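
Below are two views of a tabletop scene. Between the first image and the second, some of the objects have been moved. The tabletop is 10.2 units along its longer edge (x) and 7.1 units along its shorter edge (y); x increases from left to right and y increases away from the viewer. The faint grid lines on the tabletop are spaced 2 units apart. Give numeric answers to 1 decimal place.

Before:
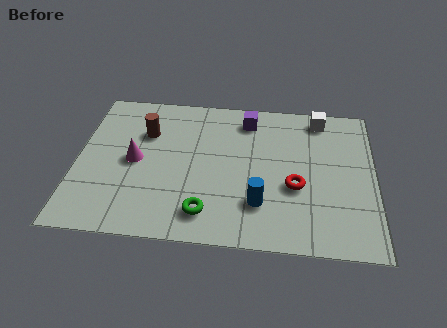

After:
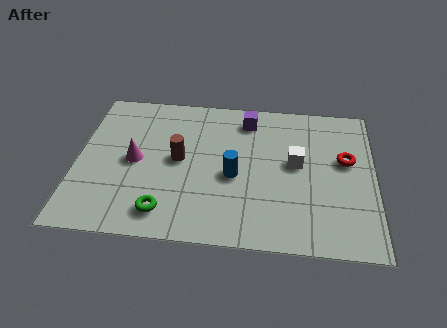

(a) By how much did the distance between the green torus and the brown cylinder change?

-1.7

Before: roughly 4.2 units apart; after: 2.5. That's 1.7 units closer together.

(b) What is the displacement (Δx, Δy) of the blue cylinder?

(-0.9, 1.2)

The blue cylinder started near (6.3, 1.9) and ended near (5.4, 3.1).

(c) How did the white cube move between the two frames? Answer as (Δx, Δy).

(-0.8, -2.3)

From the two frames, the white cube sits at roughly (8.3, 6.2) before and (7.5, 3.9) after.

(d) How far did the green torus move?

1.4

The green torus was near (4.5, 1.3) before and (3.1, 1.2) after, so it travelled √(1.4² + 0.1²) ≈ 1.4 units.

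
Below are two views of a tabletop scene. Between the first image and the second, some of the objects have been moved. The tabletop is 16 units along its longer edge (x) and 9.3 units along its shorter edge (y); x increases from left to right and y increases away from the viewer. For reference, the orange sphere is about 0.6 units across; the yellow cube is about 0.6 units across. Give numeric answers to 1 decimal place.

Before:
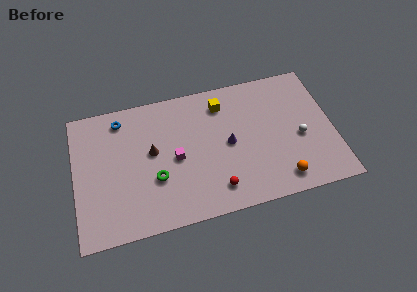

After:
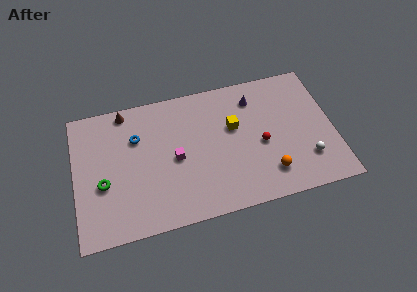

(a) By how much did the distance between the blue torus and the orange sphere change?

-2.5

They were about 11.5 units apart before and 9.0 after — 2.5 units closer together.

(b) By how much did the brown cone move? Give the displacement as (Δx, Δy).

(-1.5, 3.2)

The brown cone started near (4.8, 5.2) and ended near (3.3, 8.4).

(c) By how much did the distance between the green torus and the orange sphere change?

+2.4

The distance was about 7.8 in the first image and 10.2 in the second, so they moved 2.4 units further apart.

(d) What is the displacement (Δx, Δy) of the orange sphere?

(-0.7, 0.6)

From the two frames, the orange sphere sits at roughly (12.5, 1.4) before and (11.8, 2.0) after.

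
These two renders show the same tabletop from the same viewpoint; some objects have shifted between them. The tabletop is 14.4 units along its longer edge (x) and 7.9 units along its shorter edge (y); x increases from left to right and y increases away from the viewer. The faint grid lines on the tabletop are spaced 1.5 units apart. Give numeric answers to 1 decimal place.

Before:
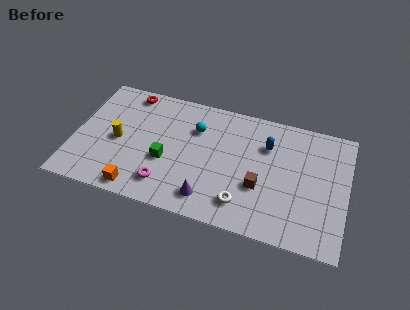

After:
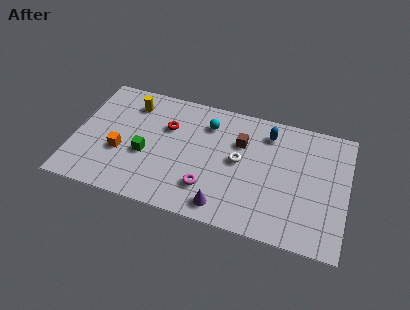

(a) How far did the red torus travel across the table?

2.8

The red torus was near (2.6, 7.0) before and (4.8, 5.3) after, so it travelled √(2.2² + 1.7²) ≈ 2.8 units.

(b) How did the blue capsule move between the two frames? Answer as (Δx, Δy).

(0.0, 0.8)

The blue capsule was at about (10.1, 5.6) and moved to about (10.1, 6.4).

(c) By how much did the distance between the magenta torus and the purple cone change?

-1.0

The distance was about 2.3 in the first image and 1.3 in the second, so they moved 1.0 units closer together.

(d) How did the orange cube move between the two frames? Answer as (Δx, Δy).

(-1.1, 2.1)

The orange cube was at about (3.6, 0.9) and moved to about (2.5, 3.0).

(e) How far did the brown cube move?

2.8

The brown cube was near (9.9, 2.9) before and (8.7, 5.4) after, so it travelled √(1.2² + 2.5²) ≈ 2.8 units.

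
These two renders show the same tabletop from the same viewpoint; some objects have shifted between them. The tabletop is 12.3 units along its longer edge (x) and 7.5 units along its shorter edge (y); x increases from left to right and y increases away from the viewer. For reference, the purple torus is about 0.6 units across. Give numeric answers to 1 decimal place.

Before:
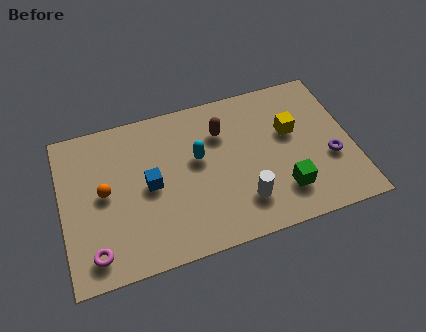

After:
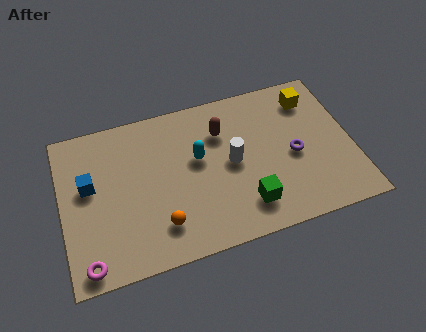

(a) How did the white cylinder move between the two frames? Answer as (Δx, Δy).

(-0.3, 2.0)

From the two frames, the white cylinder sits at roughly (7.5, 1.8) before and (7.2, 3.8) after.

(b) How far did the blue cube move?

2.6

From (3.7, 3.7) to (1.2, 4.4), the blue cube covered √(2.5² + 0.7²) ≈ 2.6 units.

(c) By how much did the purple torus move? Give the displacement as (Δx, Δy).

(-1.5, 0.6)

From the two frames, the purple torus sits at roughly (11.3, 2.8) before and (9.8, 3.4) after.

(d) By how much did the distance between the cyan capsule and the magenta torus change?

+0.5

They were about 5.6 units apart before and 6.1 after — 0.5 units further apart.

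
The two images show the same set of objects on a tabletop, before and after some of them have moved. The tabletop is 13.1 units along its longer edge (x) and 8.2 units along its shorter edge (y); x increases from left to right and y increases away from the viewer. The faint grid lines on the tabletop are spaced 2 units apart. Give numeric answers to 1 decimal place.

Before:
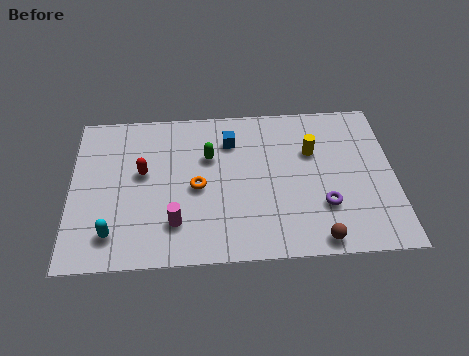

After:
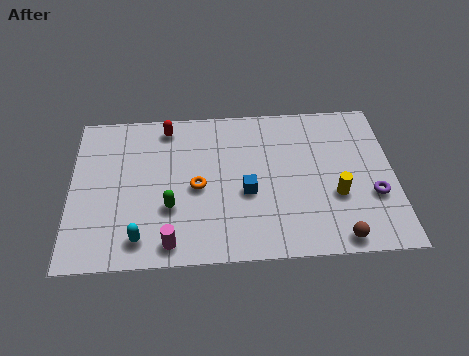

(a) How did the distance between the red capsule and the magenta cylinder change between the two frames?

+3.1

The distance was about 3.0 in the first image and 6.1 in the second, so they moved 3.1 units further apart.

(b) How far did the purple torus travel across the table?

2.0

The purple torus was near (10.2, 2.5) before and (12.2, 2.9) after, so it travelled √(2.0² + 0.4²) ≈ 2.0 units.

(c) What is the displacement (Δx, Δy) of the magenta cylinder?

(-0.2, -1.0)

The magenta cylinder was at about (4.2, 2.0) and moved to about (4.0, 1.0).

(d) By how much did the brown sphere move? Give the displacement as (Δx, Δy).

(0.8, 0.0)

From the two frames, the brown sphere sits at roughly (9.9, 0.8) before and (10.7, 0.8) after.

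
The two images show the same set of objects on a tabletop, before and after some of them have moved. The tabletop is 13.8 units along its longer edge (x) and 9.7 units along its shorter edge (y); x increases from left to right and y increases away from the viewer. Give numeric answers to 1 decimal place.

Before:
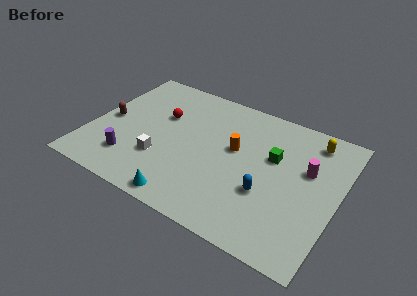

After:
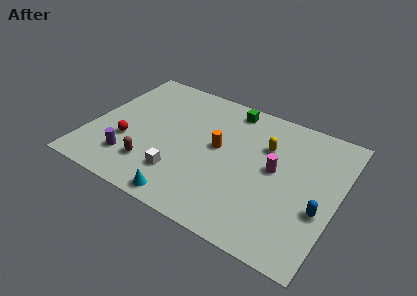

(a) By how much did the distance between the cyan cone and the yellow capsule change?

-2.7

The distance was about 9.4 in the first image and 6.7 in the second, so they moved 2.7 units closer together.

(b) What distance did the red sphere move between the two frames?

3.2

From (3.7, 6.2) to (2.2, 3.4), the red sphere covered √(1.5² + 2.8²) ≈ 3.2 units.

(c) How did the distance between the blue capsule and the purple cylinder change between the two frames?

+2.9

They were about 7.6 units apart before and 10.5 after — 2.9 units further apart.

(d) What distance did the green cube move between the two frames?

3.8

The green cube was near (10.1, 6.0) before and (7.3, 8.5) after, so it travelled √(2.8² + 2.5²) ≈ 3.8 units.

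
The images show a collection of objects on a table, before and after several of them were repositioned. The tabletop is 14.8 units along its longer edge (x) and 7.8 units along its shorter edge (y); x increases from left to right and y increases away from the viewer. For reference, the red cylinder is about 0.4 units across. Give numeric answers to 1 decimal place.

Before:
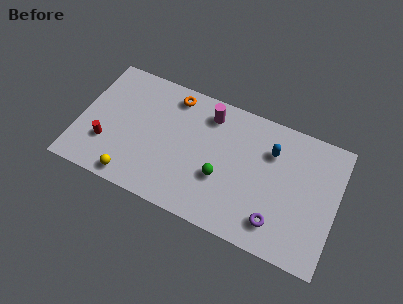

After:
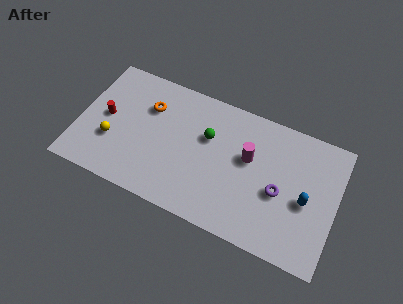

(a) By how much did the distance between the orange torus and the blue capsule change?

+3.6

The distance was about 5.9 in the first image and 9.5 in the second, so they moved 3.6 units further apart.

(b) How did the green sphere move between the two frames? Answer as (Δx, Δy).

(-1.0, 2.1)

From the two frames, the green sphere sits at roughly (8.3, 2.9) before and (7.3, 5.0) after.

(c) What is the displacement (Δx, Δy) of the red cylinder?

(-0.2, 1.6)

The red cylinder started near (1.7, 2.4) and ended near (1.5, 4.0).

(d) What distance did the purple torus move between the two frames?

1.8

The purple torus was near (11.6, 1.6) before and (11.6, 3.4) after, so it travelled √(0.0² + 1.8²) ≈ 1.8 units.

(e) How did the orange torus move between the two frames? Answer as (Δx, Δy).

(-1.3, -1.2)

From the two frames, the orange torus sits at roughly (5.1, 6.7) before and (3.8, 5.5) after.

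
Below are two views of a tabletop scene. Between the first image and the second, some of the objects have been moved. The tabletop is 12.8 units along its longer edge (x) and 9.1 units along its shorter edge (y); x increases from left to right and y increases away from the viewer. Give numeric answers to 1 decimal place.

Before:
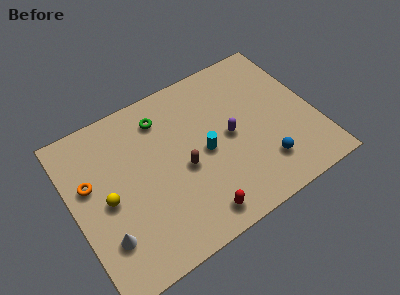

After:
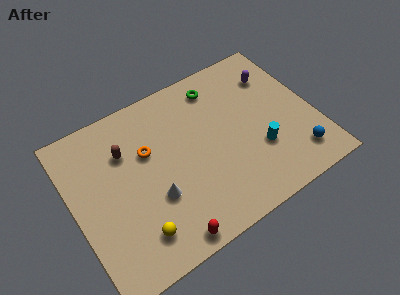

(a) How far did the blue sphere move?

1.7

The blue sphere moved from about (9.7, 2.1) to (11.4, 1.7), a distance of √(1.7² + 0.4²) ≈ 1.7.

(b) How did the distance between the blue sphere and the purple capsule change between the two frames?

+2.3

Before: roughly 2.8 units apart; after: 5.1. That's 2.3 units further apart.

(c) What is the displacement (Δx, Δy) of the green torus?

(3.1, 0.3)

From the two frames, the green torus sits at roughly (5.1, 7.3) before and (8.2, 7.6) after.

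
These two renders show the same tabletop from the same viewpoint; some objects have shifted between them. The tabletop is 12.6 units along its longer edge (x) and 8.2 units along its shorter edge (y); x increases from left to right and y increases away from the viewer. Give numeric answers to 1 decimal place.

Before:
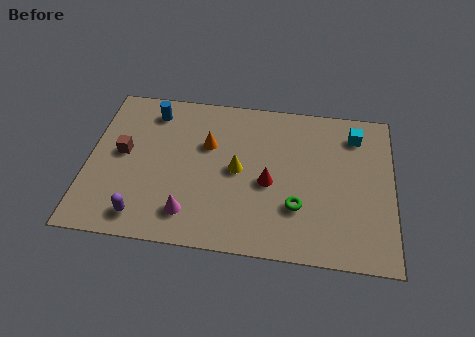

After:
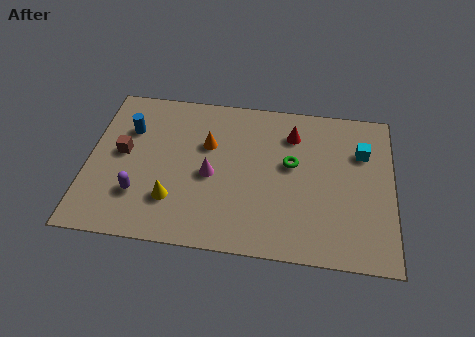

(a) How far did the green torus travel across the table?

2.2

The green torus was near (8.7, 2.5) before and (8.4, 4.7) after, so it travelled √(0.3² + 2.2²) ≈ 2.2 units.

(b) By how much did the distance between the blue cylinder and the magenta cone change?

-1.5

Before: roughly 5.5 units apart; after: 4.0. That's 1.5 units closer together.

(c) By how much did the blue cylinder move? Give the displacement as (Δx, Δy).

(-0.9, -1.1)

The blue cylinder was at about (2.5, 6.8) and moved to about (1.6, 5.7).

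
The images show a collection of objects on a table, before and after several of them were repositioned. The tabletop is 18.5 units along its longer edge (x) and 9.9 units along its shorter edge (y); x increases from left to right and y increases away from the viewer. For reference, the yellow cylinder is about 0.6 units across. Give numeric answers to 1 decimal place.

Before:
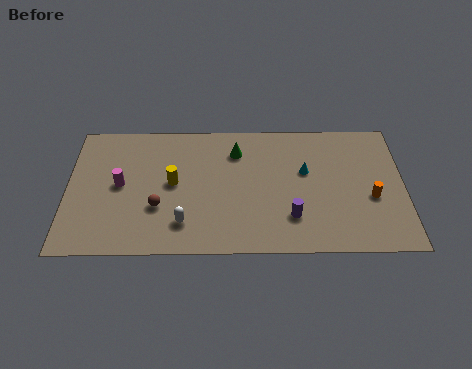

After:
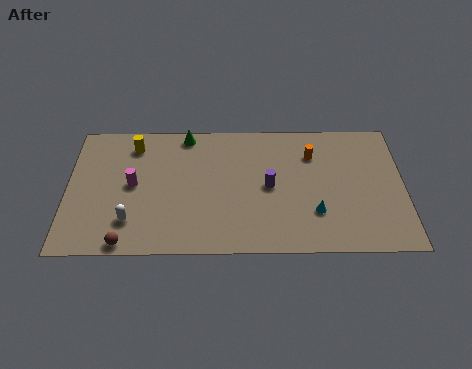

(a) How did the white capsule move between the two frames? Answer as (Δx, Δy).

(-2.9, 0.2)

From the two frames, the white capsule sits at roughly (6.4, 2.2) before and (3.5, 2.4) after.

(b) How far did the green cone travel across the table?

3.1

The green cone moved from about (9.3, 7.6) to (6.5, 8.9), a distance of √(2.8² + 1.3²) ≈ 3.1.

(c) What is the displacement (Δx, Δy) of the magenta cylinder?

(0.7, 0.0)

The magenta cylinder was at about (2.9, 5.1) and moved to about (3.6, 5.1).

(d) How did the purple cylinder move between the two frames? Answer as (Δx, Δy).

(-1.2, 2.3)

The purple cylinder was at about (12.3, 2.6) and moved to about (11.1, 4.9).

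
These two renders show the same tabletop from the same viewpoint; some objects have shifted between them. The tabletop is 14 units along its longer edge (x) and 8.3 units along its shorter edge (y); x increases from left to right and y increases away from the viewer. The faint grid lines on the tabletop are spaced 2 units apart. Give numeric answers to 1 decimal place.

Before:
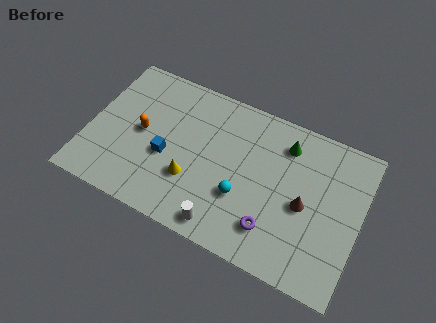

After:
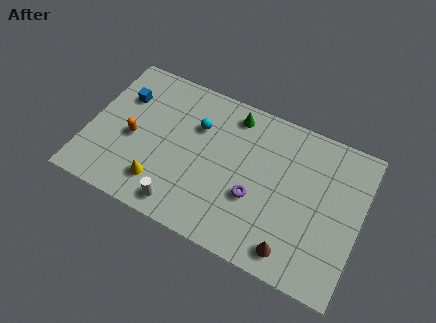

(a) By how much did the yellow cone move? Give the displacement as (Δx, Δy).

(-1.5, -0.9)

The yellow cone was at about (5.5, 2.7) and moved to about (4.0, 1.8).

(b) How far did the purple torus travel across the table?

1.6

The purple torus was near (9.8, 1.9) before and (8.7, 3.1) after, so it travelled √(1.1² + 1.2²) ≈ 1.6 units.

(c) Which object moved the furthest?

the cyan sphere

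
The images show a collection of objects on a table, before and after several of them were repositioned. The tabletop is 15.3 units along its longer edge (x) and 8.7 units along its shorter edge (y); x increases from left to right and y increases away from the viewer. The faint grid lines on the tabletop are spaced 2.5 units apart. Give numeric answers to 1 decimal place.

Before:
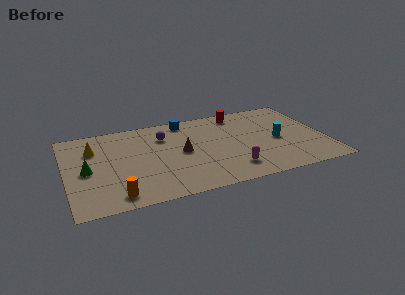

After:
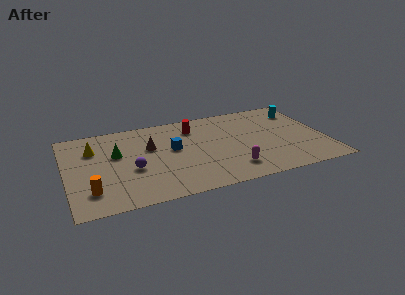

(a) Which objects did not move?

the yellow cone and the magenta capsule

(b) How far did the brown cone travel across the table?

2.1

From (6.8, 4.4) to (5.0, 5.5), the brown cone covered √(1.8² + 1.1²) ≈ 2.1 units.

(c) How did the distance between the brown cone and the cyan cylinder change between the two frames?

+3.6

They were about 5.7 units apart before and 9.3 after — 3.6 units further apart.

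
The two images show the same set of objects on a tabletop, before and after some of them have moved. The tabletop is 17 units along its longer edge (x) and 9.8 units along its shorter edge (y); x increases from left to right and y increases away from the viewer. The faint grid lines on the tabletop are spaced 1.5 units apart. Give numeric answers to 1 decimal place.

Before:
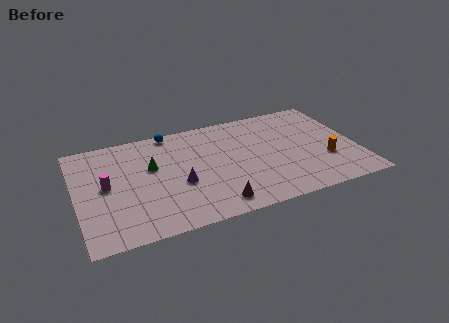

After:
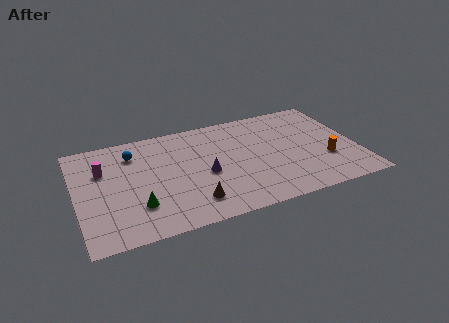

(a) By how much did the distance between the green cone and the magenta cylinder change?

+1.4

They were about 2.9 units apart before and 4.3 after — 1.4 units further apart.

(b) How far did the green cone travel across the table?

3.5

The green cone was near (4.6, 6.0) before and (3.5, 2.7) after, so it travelled √(1.1² + 3.3²) ≈ 3.5 units.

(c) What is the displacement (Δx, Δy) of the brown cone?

(-1.3, 0.6)

The brown cone started near (8.0, 1.4) and ended near (6.7, 2.0).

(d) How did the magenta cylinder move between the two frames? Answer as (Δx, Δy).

(-0.1, 1.5)

The magenta cylinder was at about (1.8, 5.1) and moved to about (1.7, 6.6).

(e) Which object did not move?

the orange cylinder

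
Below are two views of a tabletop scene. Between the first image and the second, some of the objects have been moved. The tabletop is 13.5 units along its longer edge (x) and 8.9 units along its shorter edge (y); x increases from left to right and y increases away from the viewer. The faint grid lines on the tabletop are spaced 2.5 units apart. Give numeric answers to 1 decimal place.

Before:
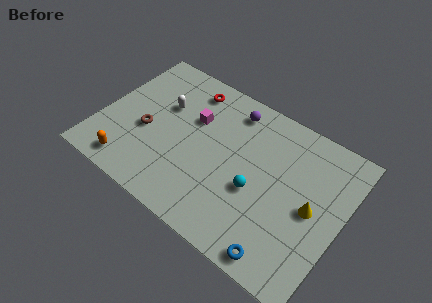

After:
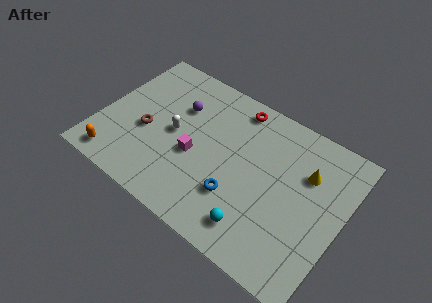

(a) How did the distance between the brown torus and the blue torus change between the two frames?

-3.3

Before: roughly 8.8 units apart; after: 5.5. That's 3.3 units closer together.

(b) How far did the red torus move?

2.7

The red torus moved from about (4.3, 7.5) to (7.0, 7.8), a distance of √(2.7² + 0.3²) ≈ 2.7.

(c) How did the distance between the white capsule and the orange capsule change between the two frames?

-0.3

The distance was about 4.6 in the first image and 4.3 in the second, so they moved 0.3 units closer together.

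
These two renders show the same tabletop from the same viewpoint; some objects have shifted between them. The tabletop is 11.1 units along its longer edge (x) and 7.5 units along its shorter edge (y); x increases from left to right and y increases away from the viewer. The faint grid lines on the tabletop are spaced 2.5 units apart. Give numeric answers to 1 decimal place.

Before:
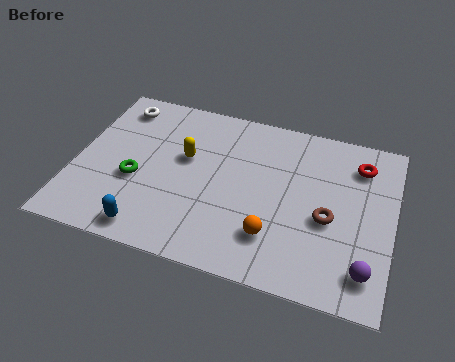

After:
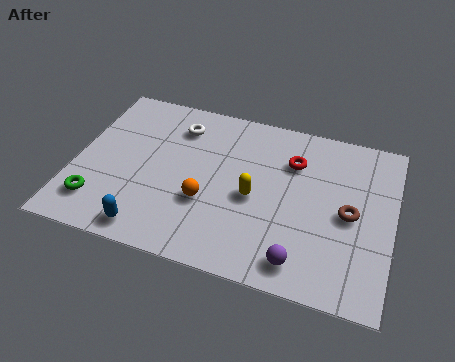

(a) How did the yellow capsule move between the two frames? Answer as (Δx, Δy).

(2.5, -1.1)

From the two frames, the yellow capsule sits at roughly (3.8, 4.5) before and (6.3, 3.4) after.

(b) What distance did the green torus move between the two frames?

1.8

The green torus was near (2.2, 3.0) before and (1.0, 1.6) after, so it travelled √(1.2² + 1.4²) ≈ 1.8 units.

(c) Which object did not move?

the blue capsule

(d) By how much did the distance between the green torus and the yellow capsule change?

+3.4

The distance was about 2.2 in the first image and 5.6 in the second, so they moved 3.4 units further apart.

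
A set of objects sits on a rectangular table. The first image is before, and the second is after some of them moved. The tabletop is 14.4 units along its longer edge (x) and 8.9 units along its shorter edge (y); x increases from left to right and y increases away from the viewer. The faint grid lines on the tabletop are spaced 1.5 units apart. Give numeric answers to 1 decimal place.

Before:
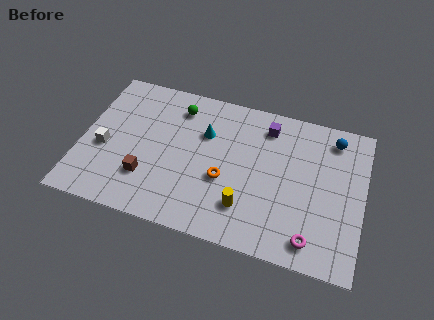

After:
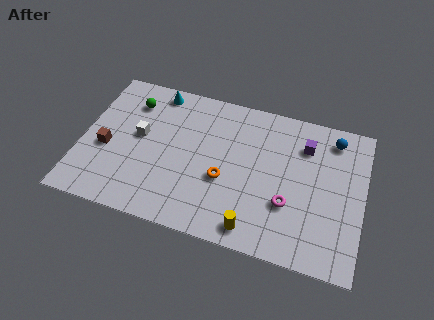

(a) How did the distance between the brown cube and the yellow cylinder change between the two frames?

+3.1

Before: roughly 5.1 units apart; after: 8.2. That's 3.1 units further apart.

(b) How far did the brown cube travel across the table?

2.5

From (3.5, 2.5) to (1.3, 3.7), the brown cube covered √(2.2² + 1.2²) ≈ 2.5 units.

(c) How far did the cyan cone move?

3.3

The cyan cone moved from about (6.2, 6.0) to (3.5, 7.9), a distance of √(2.7² + 1.9²) ≈ 3.3.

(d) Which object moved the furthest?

the cyan cone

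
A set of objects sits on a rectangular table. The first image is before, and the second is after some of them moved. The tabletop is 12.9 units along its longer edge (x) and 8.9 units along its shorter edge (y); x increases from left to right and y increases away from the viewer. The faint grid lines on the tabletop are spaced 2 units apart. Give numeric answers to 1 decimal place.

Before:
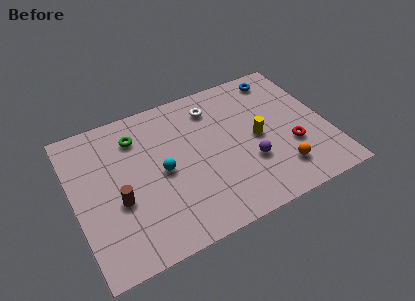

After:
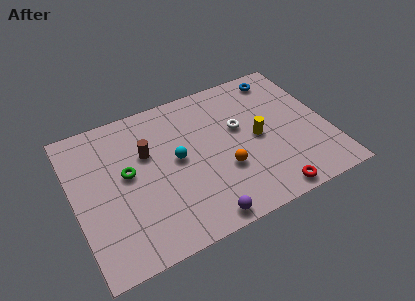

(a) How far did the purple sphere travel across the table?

3.6

The purple sphere moved from about (8.7, 3.0) to (5.9, 0.8), a distance of √(2.8² + 2.2²) ≈ 3.6.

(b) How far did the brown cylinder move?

2.8

The brown cylinder was near (2.1, 3.5) before and (3.8, 5.7) after, so it travelled √(1.7² + 2.2²) ≈ 2.8 units.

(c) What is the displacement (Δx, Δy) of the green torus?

(-0.7, -2.0)

The green torus started near (3.4, 6.9) and ended near (2.7, 4.9).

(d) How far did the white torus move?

2.1

The white torus was near (7.4, 7.1) before and (8.5, 5.3) after, so it travelled √(1.1² + 1.8²) ≈ 2.1 units.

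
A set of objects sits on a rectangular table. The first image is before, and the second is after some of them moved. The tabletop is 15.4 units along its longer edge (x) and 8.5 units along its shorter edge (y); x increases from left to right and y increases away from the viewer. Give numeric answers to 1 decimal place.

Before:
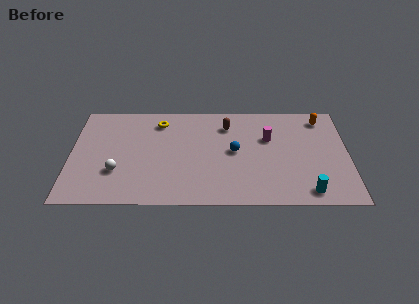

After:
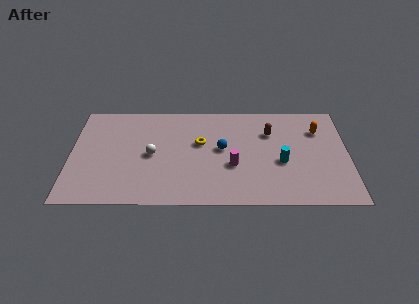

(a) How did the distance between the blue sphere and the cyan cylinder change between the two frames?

-1.7

They were about 5.2 units apart before and 3.5 after — 1.7 units closer together.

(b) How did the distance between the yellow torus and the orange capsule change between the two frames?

-2.4

They were about 9.1 units apart before and 6.7 after — 2.4 units closer together.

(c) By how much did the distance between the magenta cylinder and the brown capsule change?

+1.0

Before: roughly 2.5 units apart; after: 3.5. That's 1.0 units further apart.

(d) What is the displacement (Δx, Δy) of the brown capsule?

(2.4, -0.6)

The brown capsule started near (8.7, 6.6) and ended near (11.1, 6.0).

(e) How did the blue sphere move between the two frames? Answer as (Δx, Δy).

(-0.7, 0.2)

The blue sphere started near (9.1, 4.4) and ended near (8.4, 4.6).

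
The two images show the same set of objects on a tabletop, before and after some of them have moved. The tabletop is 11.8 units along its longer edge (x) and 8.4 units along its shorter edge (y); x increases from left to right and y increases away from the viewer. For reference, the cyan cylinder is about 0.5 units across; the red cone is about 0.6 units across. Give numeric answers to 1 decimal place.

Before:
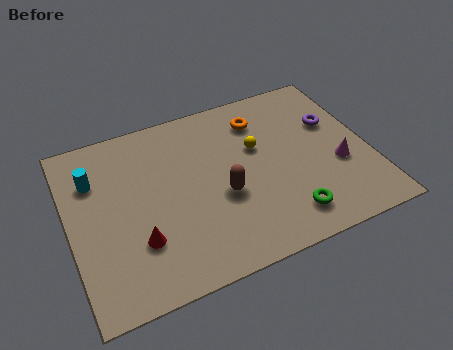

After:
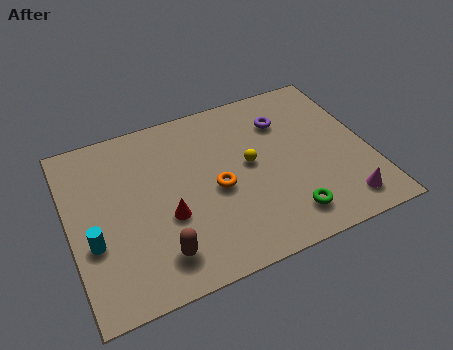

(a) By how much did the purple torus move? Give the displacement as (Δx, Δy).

(-1.9, 0.8)

From the two frames, the purple torus sits at roughly (10.6, 5.4) before and (8.7, 6.2) after.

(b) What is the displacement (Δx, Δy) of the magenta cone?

(-0.1, -1.9)

The magenta cone was at about (10.5, 3.2) and moved to about (10.4, 1.3).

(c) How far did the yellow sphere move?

0.8

The yellow sphere moved from about (7.5, 5.2) to (7.1, 4.5), a distance of √(0.4² + 0.7²) ≈ 0.8.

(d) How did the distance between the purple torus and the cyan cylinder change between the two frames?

-1.0

They were about 9.5 units apart before and 8.5 after — 1.0 units closer together.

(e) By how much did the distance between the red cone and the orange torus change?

-4.6

The distance was about 6.7 in the first image and 2.1 in the second, so they moved 4.6 units closer together.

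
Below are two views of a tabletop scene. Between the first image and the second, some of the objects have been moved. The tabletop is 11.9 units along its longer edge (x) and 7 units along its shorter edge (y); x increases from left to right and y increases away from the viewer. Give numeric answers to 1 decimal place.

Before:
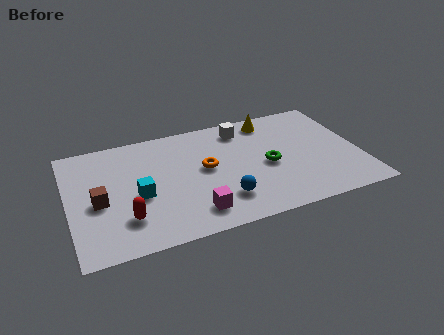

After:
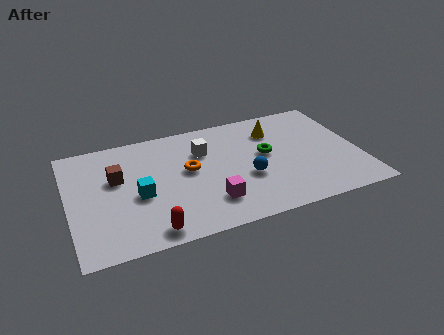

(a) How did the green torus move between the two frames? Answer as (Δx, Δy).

(0.0, 0.7)

The green torus was at about (8.1, 3.2) and moved to about (8.1, 3.9).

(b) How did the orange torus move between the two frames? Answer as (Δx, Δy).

(-0.7, 0.1)

The orange torus was at about (5.6, 3.8) and moved to about (4.9, 3.9).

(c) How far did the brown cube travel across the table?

1.4

From (1.2, 3.1) to (2.0, 4.3), the brown cube covered √(0.8² + 1.2²) ≈ 1.4 units.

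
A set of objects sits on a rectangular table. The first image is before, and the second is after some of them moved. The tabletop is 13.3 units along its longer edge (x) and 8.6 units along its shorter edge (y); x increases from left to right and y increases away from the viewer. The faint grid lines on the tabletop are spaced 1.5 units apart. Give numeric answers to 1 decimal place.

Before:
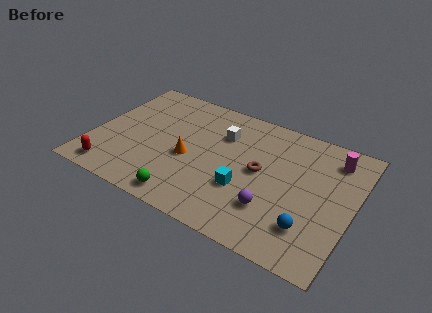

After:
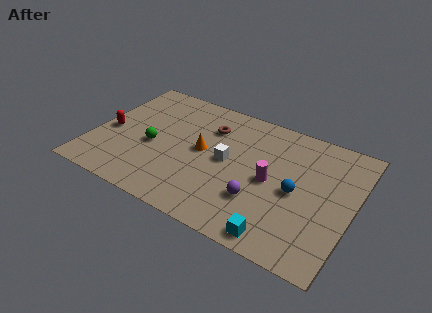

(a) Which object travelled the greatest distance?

the magenta cylinder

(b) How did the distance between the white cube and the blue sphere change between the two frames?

-2.8

They were about 6.4 units apart before and 3.6 after — 2.8 units closer together.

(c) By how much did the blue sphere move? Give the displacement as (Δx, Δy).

(-0.9, 1.9)

From the two frames, the blue sphere sits at roughly (11.4, 2.1) before and (10.5, 4.0) after.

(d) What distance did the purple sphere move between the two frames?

0.7

The purple sphere moved from about (9.5, 2.4) to (8.8, 2.6), a distance of √(0.7² + 0.2²) ≈ 0.7.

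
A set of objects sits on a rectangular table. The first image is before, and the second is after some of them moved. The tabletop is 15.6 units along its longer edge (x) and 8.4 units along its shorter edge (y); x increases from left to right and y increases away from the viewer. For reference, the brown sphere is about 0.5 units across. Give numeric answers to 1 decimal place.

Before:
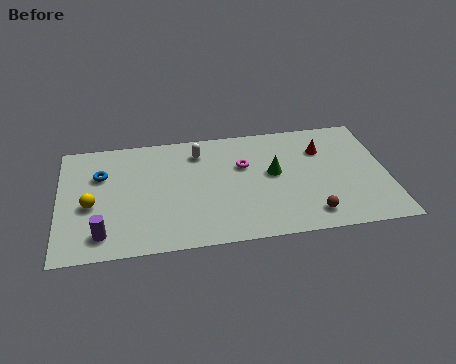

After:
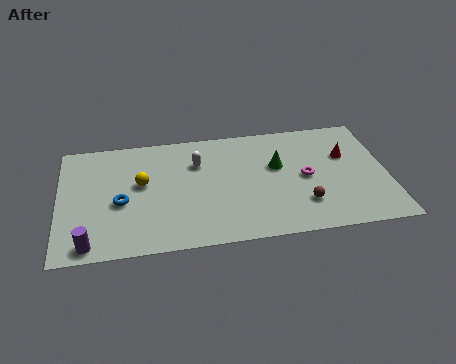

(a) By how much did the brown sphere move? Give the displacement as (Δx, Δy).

(-0.3, 0.8)

The brown sphere started near (11.8, 1.4) and ended near (11.5, 2.2).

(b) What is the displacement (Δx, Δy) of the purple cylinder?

(-0.6, -0.6)

The purple cylinder started near (2.0, 1.5) and ended near (1.4, 0.9).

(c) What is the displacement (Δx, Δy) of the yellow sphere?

(2.4, 1.2)

The yellow sphere started near (1.5, 3.6) and ended near (3.9, 4.8).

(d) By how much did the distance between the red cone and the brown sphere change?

-0.8

They were about 4.7 units apart before and 3.9 after — 0.8 units closer together.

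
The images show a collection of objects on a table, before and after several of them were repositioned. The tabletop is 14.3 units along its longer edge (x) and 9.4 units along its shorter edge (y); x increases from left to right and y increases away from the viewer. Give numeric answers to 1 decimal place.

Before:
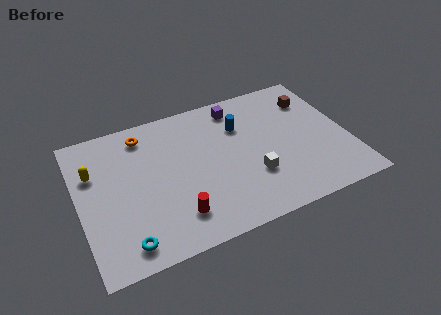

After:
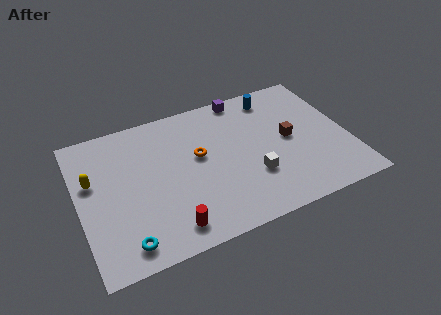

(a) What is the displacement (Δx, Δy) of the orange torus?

(2.7, -2.5)

From the two frames, the orange torus sits at roughly (3.7, 7.9) before and (6.4, 5.4) after.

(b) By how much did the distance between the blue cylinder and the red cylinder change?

+3.1

They were about 6.1 units apart before and 9.2 after — 3.1 units further apart.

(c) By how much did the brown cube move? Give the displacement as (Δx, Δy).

(-1.6, -2.3)

The brown cube was at about (12.8, 7.1) and moved to about (11.2, 4.8).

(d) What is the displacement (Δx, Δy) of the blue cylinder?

(2.0, 1.4)

The blue cylinder was at about (8.8, 6.6) and moved to about (10.8, 8.0).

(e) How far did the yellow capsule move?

0.5

From (0.9, 6.3) to (0.8, 5.8), the yellow capsule covered √(0.1² + 0.5²) ≈ 0.5 units.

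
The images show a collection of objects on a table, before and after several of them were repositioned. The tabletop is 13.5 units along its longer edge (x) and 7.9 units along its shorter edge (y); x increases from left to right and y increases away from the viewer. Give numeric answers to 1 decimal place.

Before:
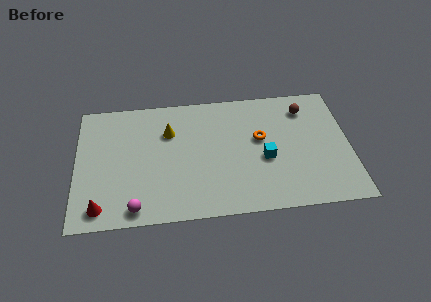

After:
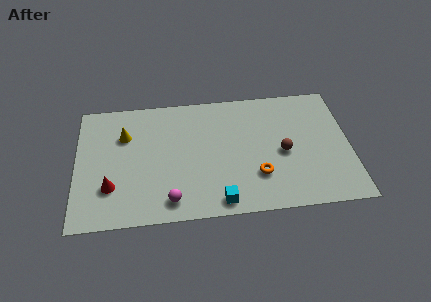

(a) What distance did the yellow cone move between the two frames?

2.2

From (4.6, 5.5) to (2.4, 5.5), the yellow cone covered √(2.2² + 0.0²) ≈ 2.2 units.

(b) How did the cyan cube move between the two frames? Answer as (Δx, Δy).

(-2.3, -2.4)

The cyan cube was at about (9.3, 3.3) and moved to about (7.0, 0.9).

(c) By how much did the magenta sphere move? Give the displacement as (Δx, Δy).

(1.7, 0.3)

The magenta sphere was at about (2.9, 0.9) and moved to about (4.6, 1.2).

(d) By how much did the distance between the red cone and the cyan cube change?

-2.9

They were about 8.4 units apart before and 5.5 after — 2.9 units closer together.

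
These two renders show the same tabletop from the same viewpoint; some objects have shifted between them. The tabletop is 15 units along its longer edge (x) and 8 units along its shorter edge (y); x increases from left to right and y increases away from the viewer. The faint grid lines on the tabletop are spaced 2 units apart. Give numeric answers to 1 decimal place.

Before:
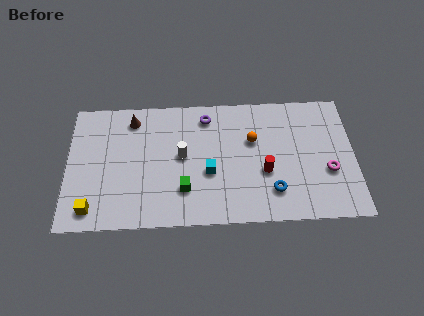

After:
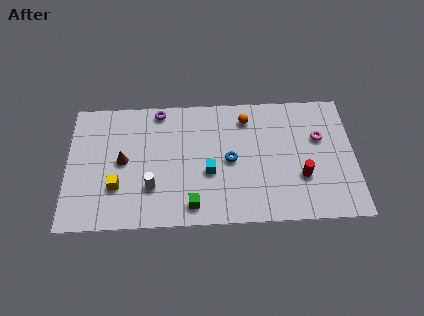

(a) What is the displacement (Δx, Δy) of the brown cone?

(-0.5, -2.6)

The brown cone started near (3.4, 6.7) and ended near (2.9, 4.1).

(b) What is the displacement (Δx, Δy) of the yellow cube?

(1.3, 1.3)

The yellow cube was at about (1.3, 1.2) and moved to about (2.6, 2.5).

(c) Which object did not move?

the cyan cube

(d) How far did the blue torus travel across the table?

3.0

The blue torus moved from about (10.7, 1.9) to (8.5, 3.9), a distance of √(2.2² + 2.0²) ≈ 3.0.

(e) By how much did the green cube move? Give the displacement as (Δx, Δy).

(0.4, -1.0)

The green cube started near (6.1, 2.2) and ended near (6.5, 1.2).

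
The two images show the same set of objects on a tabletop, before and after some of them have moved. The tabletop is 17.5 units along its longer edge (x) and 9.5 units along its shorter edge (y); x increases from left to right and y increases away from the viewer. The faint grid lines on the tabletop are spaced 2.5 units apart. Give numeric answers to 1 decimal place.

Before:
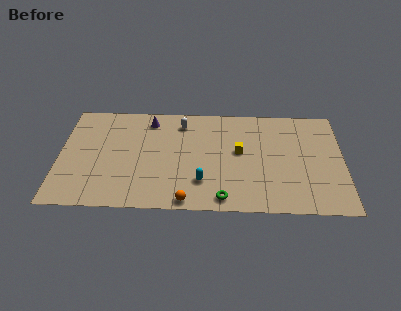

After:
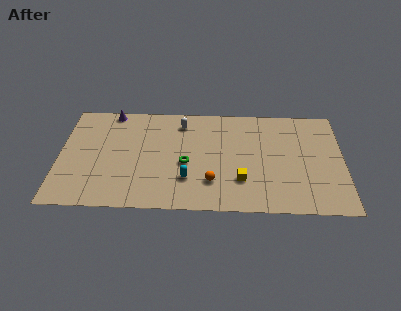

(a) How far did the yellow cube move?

2.6

The yellow cube moved from about (11.1, 5.3) to (11.2, 2.7), a distance of √(0.1² + 2.6²) ≈ 2.6.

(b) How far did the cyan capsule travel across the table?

0.9

From (8.8, 2.5) to (7.9, 2.7), the cyan capsule covered √(0.9² + 0.2²) ≈ 0.9 units.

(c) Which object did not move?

the white capsule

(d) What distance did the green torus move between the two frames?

3.8

The green torus moved from about (10.1, 1.1) to (7.8, 4.1), a distance of √(2.3² + 3.0²) ≈ 3.8.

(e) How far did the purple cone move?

2.5

The purple cone moved from about (5.5, 8.0) to (3.1, 8.7), a distance of √(2.4² + 0.7²) ≈ 2.5.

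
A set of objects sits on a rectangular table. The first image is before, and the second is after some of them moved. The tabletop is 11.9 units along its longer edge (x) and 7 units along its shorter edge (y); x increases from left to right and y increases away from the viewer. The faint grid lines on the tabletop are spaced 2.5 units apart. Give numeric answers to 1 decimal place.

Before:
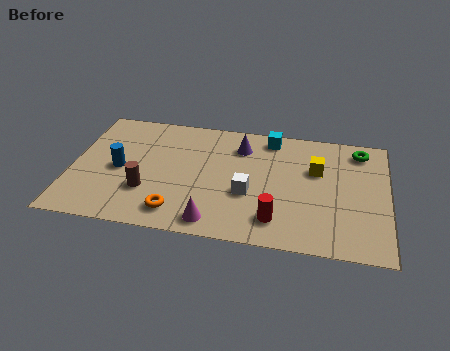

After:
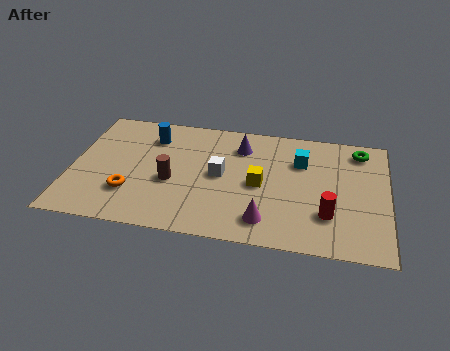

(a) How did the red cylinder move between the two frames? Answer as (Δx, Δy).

(1.9, 0.6)

The red cylinder was at about (7.8, 1.4) and moved to about (9.7, 2.0).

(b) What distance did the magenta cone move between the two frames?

1.9

The magenta cone was near (5.5, 0.9) before and (7.4, 1.3) after, so it travelled √(1.9² + 0.4²) ≈ 1.9 units.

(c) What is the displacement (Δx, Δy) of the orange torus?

(-1.8, 0.8)

The orange torus was at about (4.1, 1.2) and moved to about (2.3, 2.0).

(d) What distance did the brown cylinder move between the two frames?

1.1

The brown cylinder moved from about (2.9, 2.2) to (3.8, 2.9), a distance of √(0.9² + 0.7²) ≈ 1.1.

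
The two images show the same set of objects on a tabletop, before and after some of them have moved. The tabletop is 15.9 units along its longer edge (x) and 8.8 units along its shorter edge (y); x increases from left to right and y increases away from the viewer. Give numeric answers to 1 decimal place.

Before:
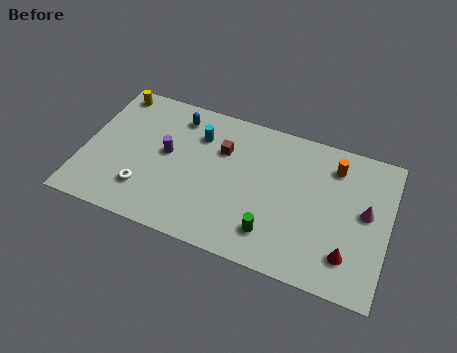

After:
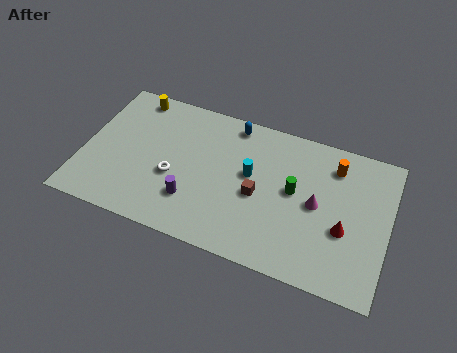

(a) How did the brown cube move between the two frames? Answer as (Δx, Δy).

(2.1, -2.1)

The brown cube was at about (7.1, 6.0) and moved to about (9.2, 3.9).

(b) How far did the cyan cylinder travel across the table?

3.3

The cyan cylinder moved from about (5.8, 6.5) to (8.7, 5.0), a distance of √(2.9² + 1.5²) ≈ 3.3.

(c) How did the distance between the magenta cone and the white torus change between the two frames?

-4.1

They were about 11.6 units apart before and 7.5 after — 4.1 units closer together.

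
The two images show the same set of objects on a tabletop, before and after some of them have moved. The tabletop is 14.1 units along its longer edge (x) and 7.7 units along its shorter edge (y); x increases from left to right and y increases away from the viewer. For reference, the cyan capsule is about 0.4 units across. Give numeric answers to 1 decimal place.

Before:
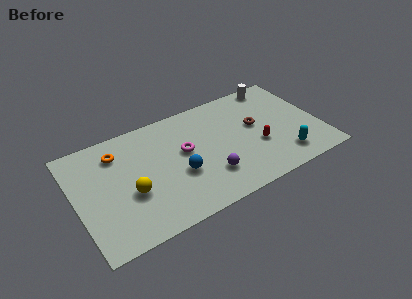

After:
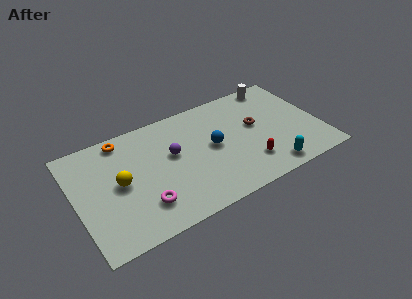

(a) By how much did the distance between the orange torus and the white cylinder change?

-0.4

They were about 9.5 units apart before and 9.1 after — 0.4 units closer together.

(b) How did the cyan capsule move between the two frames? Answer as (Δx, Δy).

(-0.9, -0.5)

From the two frames, the cyan capsule sits at roughly (11.7, 1.5) before and (10.8, 1.0) after.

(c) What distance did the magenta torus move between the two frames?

3.7

From (6.3, 4.4) to (3.6, 1.9), the magenta torus covered √(2.7² + 2.5²) ≈ 3.7 units.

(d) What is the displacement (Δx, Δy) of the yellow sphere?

(-0.5, 0.9)

The yellow sphere was at about (3.0, 3.0) and moved to about (2.5, 3.9).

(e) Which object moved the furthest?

the magenta torus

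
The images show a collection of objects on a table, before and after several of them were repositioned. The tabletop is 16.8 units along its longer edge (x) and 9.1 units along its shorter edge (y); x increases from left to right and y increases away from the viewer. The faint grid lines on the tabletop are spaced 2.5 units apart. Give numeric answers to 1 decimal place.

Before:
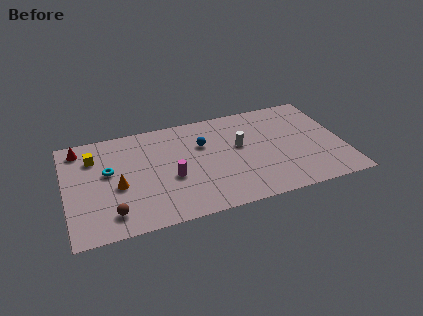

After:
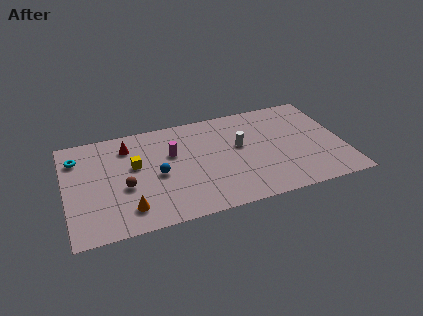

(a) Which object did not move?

the white cylinder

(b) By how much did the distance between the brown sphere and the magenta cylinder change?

-0.5

They were about 4.2 units apart before and 3.7 after — 0.5 units closer together.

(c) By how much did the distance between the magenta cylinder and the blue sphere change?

-1.3

The distance was about 3.2 in the first image and 1.9 in the second, so they moved 1.3 units closer together.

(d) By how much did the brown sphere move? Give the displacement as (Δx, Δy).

(0.9, 2.0)

The brown sphere started near (2.6, 1.7) and ended near (3.5, 3.7).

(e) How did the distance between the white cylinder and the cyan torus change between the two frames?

+1.9

The distance was about 8.0 in the first image and 9.9 in the second, so they moved 1.9 units further apart.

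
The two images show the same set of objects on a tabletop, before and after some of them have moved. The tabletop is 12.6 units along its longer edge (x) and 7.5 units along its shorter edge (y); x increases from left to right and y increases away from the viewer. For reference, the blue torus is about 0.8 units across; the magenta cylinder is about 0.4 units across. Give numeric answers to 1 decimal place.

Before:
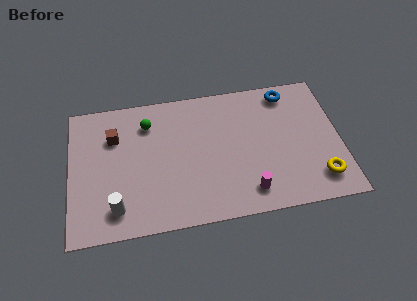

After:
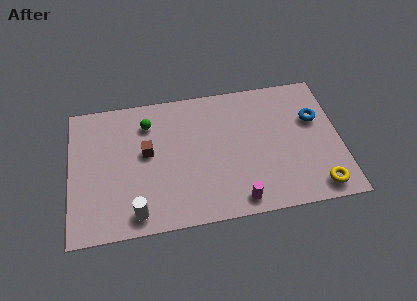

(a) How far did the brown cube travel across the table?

1.9

The brown cube was near (2.1, 5.3) before and (3.6, 4.2) after, so it travelled √(1.5² + 1.1²) ≈ 1.9 units.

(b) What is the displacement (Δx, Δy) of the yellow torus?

(-0.1, -0.5)

From the two frames, the yellow torus sits at roughly (11.5, 1.5) before and (11.4, 1.0) after.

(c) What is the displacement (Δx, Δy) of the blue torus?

(1.2, -1.7)

The blue torus started near (10.3, 6.5) and ended near (11.5, 4.8).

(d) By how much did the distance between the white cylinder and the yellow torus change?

-1.0

The distance was about 9.4 in the first image and 8.4 in the second, so they moved 1.0 units closer together.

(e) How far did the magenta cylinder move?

0.6

From (8.2, 1.3) to (7.7, 0.9), the magenta cylinder covered √(0.5² + 0.4²) ≈ 0.6 units.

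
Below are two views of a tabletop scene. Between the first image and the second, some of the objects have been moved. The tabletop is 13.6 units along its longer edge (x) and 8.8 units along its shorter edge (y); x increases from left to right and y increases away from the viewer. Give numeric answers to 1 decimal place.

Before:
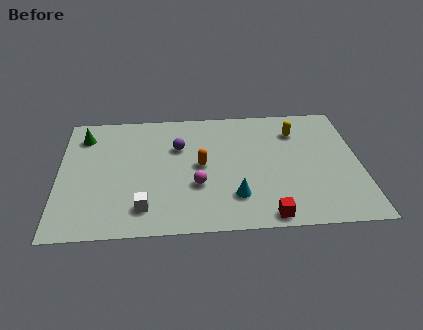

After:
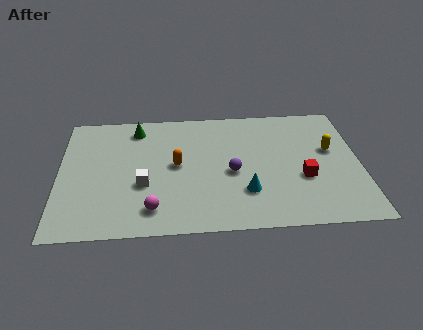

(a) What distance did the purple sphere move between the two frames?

3.1

The purple sphere moved from about (5.4, 5.9) to (7.8, 3.9), a distance of √(2.4² + 2.0²) ≈ 3.1.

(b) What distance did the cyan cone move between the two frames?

0.6

The cyan cone was near (7.9, 2.2) before and (8.4, 2.5) after, so it travelled √(0.5² + 0.3²) ≈ 0.6 units.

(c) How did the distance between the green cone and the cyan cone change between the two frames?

-1.4

The distance was about 8.3 in the first image and 6.9 in the second, so they moved 1.4 units closer together.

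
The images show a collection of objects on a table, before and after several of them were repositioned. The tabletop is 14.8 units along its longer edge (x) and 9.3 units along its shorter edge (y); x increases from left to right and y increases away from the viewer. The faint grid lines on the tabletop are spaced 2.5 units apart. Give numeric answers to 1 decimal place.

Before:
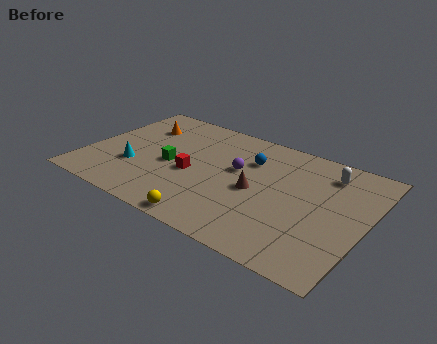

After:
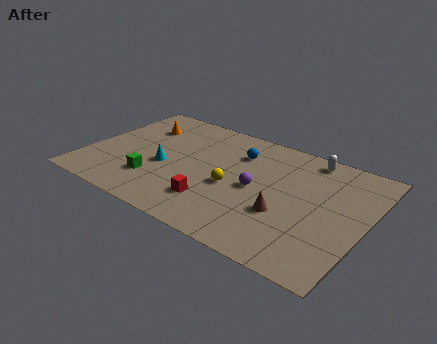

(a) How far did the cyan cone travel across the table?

1.7

From (2.7, 3.1) to (4.2, 3.9), the cyan cone covered √(1.5² + 0.8²) ≈ 1.7 units.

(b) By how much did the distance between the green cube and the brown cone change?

+2.3

They were about 4.6 units apart before and 6.9 after — 2.3 units further apart.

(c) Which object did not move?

the orange cone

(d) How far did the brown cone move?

2.0

From (9.1, 4.3) to (10.8, 3.3), the brown cone covered √(1.7² + 1.0²) ≈ 2.0 units.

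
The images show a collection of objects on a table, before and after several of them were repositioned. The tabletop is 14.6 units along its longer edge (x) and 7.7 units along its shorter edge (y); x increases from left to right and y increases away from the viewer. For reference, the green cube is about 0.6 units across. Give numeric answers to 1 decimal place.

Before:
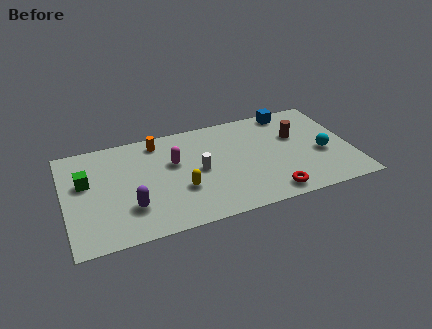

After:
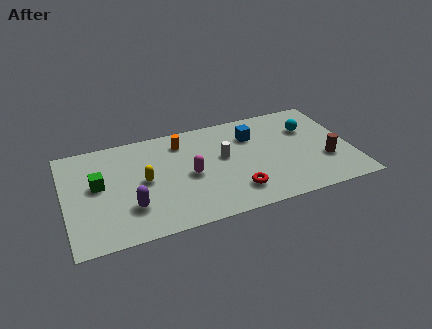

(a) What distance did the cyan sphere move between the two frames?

2.2

From (13.1, 3.2) to (12.6, 5.3), the cyan sphere covered √(0.5² + 2.1²) ≈ 2.2 units.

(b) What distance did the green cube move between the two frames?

0.7

The green cube was near (1.1, 4.7) before and (1.7, 4.3) after, so it travelled √(0.6² + 0.4²) ≈ 0.7 units.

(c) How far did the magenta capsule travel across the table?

1.4

The magenta capsule moved from about (5.6, 4.8) to (6.3, 3.6), a distance of √(0.7² + 1.2²) ≈ 1.4.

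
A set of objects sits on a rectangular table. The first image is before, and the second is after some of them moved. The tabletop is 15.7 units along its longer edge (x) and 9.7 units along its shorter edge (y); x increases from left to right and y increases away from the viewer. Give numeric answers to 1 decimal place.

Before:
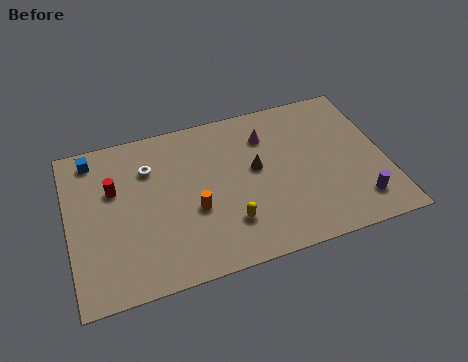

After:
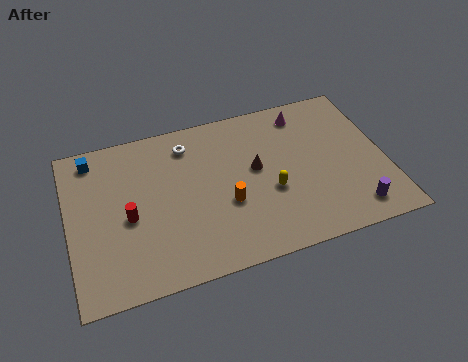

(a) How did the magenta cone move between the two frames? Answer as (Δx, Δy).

(2.0, 0.9)

The magenta cone was at about (10.0, 7.3) and moved to about (12.0, 8.2).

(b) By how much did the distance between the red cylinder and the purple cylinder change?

-1.3

They were about 12.6 units apart before and 11.3 after — 1.3 units closer together.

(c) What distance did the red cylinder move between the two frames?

2.0

The red cylinder was near (2.3, 6.2) before and (2.9, 4.3) after, so it travelled √(0.6² + 1.9²) ≈ 2.0 units.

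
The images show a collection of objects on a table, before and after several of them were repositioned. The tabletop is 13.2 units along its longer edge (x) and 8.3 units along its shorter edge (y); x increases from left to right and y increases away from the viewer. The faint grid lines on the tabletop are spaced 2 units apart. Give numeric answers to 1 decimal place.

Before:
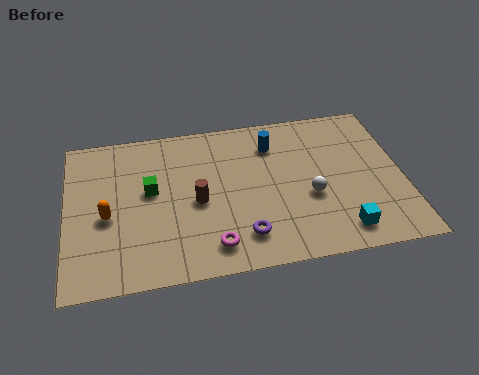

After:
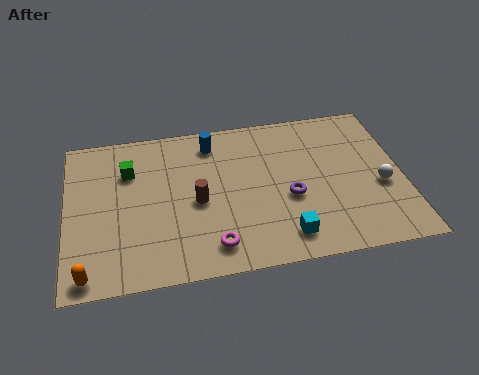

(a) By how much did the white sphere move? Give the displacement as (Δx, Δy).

(2.8, 0.1)

From the two frames, the white sphere sits at roughly (9.5, 3.3) before and (12.3, 3.4) after.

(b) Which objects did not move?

the brown cylinder and the magenta torus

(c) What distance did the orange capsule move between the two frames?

2.9

From (1.6, 3.6) to (0.8, 0.8), the orange capsule covered √(0.8² + 2.8²) ≈ 2.9 units.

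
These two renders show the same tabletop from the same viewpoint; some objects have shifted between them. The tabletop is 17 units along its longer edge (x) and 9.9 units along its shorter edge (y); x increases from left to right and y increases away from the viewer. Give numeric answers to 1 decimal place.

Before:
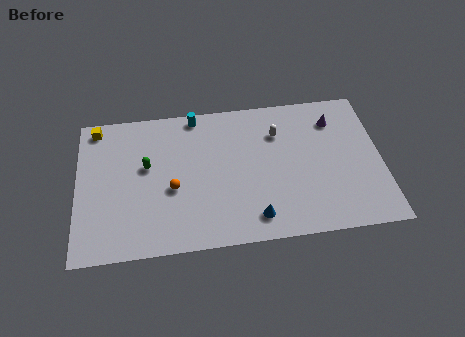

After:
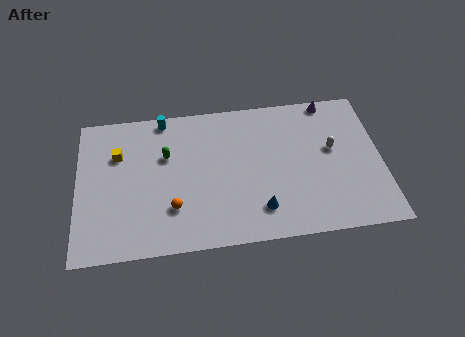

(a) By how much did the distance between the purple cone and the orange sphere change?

+1.1

The distance was about 9.9 in the first image and 11.0 in the second, so they moved 1.1 units further apart.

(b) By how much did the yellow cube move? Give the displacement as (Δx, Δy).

(1.2, -2.0)

The yellow cube started near (1.1, 8.8) and ended near (2.3, 6.8).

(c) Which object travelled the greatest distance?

the white capsule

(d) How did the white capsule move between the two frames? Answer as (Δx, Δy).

(3.0, -1.5)

The white capsule was at about (11.3, 7.2) and moved to about (14.3, 5.7).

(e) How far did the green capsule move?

1.3

The green capsule moved from about (3.9, 5.8) to (5.0, 6.4), a distance of √(1.1² + 0.6²) ≈ 1.3.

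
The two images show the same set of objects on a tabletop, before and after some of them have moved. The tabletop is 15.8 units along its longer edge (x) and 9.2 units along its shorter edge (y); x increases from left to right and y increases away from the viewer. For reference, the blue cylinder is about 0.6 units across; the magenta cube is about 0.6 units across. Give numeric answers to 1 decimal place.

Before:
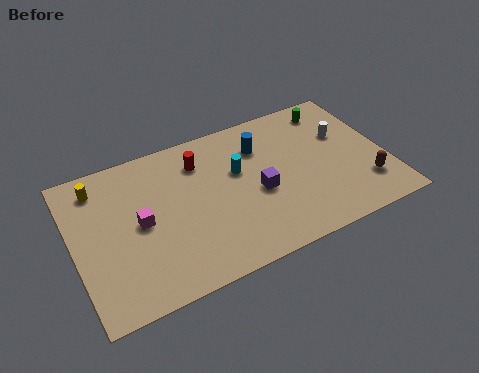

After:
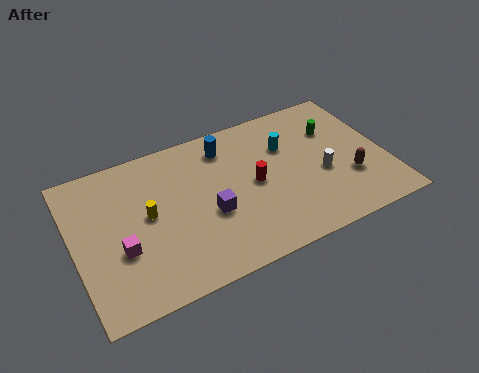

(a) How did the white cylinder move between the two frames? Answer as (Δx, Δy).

(-1.4, -2.1)

The white cylinder started near (13.9, 5.9) and ended near (12.5, 3.8).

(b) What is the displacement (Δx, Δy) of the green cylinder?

(-0.1, -1.4)

From the two frames, the green cylinder sits at roughly (13.6, 7.8) before and (13.5, 6.4) after.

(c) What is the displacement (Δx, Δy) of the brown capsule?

(-0.7, 0.7)

From the two frames, the brown capsule sits at roughly (14.5, 2.3) before and (13.8, 3.0) after.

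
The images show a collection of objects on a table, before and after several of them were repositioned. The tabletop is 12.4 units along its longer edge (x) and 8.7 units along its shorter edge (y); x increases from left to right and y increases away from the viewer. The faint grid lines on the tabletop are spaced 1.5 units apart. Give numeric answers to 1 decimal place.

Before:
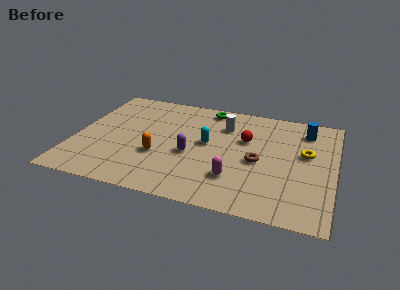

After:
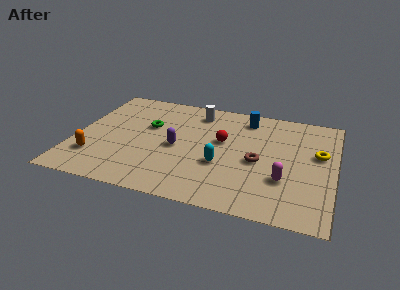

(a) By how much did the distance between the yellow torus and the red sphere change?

+1.7

Before: roughly 2.9 units apart; after: 4.6. That's 1.7 units further apart.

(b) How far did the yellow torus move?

0.6

From (11.0, 5.1) to (11.6, 5.2), the yellow torus covered √(0.6² + 0.1²) ≈ 0.6 units.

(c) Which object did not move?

the brown torus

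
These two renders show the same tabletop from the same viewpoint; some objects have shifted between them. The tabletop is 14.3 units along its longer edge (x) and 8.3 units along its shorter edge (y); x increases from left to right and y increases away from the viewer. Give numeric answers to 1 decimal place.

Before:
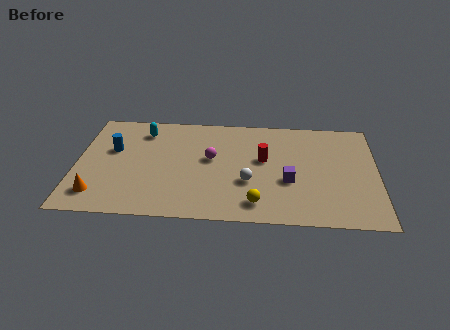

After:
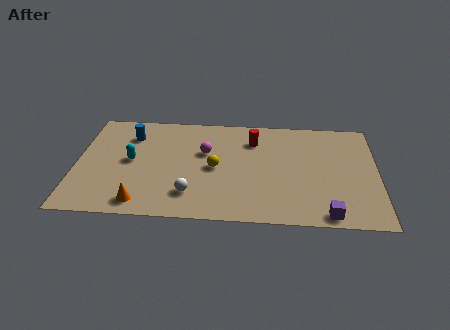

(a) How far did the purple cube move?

3.0

The purple cube moved from about (10.1, 3.2) to (11.9, 0.8), a distance of √(1.8² + 2.4²) ≈ 3.0.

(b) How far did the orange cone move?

2.2

The orange cone moved from about (1.1, 1.6) to (3.2, 1.1), a distance of √(2.1² + 0.5²) ≈ 2.2.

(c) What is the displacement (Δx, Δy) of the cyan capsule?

(-0.5, -2.4)

The cyan capsule started near (3.1, 6.7) and ended near (2.6, 4.3).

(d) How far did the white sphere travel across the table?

2.9

The white sphere was near (8.2, 3.0) before and (5.5, 1.9) after, so it travelled √(2.7² + 1.1²) ≈ 2.9 units.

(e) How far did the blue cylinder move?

1.4

From (1.7, 5.1) to (2.5, 6.3), the blue cylinder covered √(0.8² + 1.2²) ≈ 1.4 units.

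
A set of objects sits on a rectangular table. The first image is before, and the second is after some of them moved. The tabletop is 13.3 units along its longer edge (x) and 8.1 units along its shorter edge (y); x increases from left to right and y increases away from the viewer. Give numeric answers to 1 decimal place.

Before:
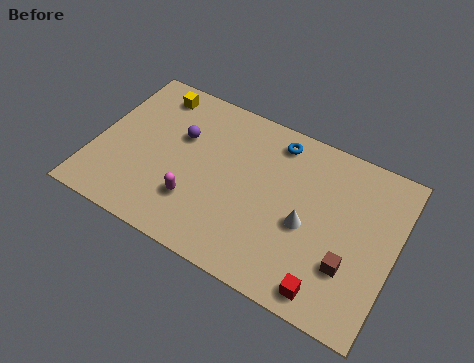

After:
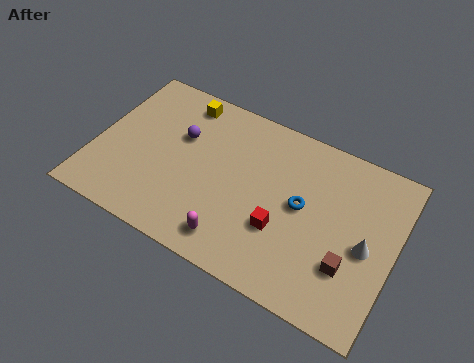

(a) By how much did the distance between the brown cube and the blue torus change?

-2.9

The distance was about 5.8 in the first image and 2.9 in the second, so they moved 2.9 units closer together.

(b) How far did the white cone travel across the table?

2.6

The white cone moved from about (9.5, 3.5) to (12.1, 3.7), a distance of √(2.6² + 0.2²) ≈ 2.6.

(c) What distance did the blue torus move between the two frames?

3.0

The blue torus was near (7.7, 6.9) before and (9.2, 4.3) after, so it travelled √(1.5² + 2.6²) ≈ 3.0 units.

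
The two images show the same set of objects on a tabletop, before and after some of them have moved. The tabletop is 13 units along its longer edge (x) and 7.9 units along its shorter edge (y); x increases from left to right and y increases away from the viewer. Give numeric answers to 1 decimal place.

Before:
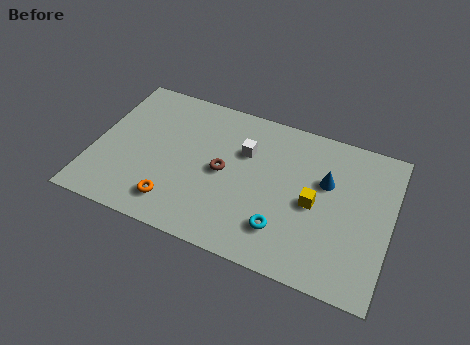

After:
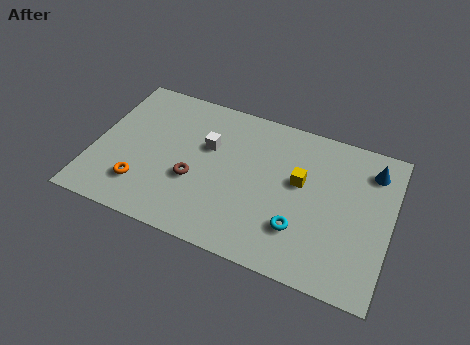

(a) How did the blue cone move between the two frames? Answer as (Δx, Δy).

(1.9, 1.3)

From the two frames, the blue cone sits at roughly (10.1, 5.0) before and (12.0, 6.3) after.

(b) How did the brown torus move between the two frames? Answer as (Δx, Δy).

(-1.2, -0.9)

From the two frames, the brown torus sits at roughly (5.7, 3.9) before and (4.5, 3.0) after.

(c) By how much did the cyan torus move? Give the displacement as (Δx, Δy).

(0.7, 0.3)

The cyan torus was at about (8.5, 1.9) and moved to about (9.2, 2.2).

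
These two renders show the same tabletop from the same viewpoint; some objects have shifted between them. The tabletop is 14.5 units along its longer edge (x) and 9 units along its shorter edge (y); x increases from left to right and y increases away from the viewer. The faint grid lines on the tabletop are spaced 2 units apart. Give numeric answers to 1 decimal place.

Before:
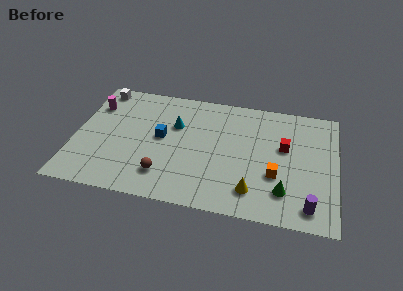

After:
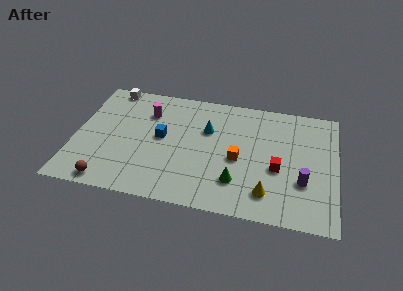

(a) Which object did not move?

the blue cube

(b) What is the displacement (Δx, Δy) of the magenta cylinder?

(3.0, 0.0)

From the two frames, the magenta cylinder sits at roughly (0.9, 6.6) before and (3.9, 6.6) after.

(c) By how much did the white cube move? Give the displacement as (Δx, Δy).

(0.6, 0.2)

The white cube was at about (1.1, 8.0) and moved to about (1.7, 8.2).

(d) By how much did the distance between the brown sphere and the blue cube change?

+1.9

The distance was about 2.8 in the first image and 4.7 in the second, so they moved 1.9 units further apart.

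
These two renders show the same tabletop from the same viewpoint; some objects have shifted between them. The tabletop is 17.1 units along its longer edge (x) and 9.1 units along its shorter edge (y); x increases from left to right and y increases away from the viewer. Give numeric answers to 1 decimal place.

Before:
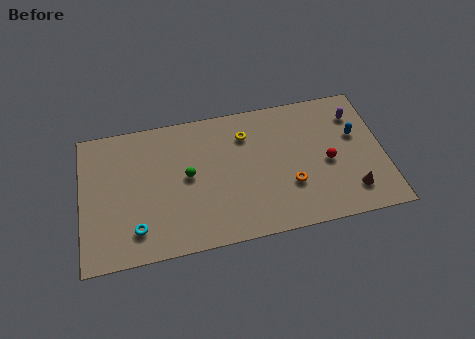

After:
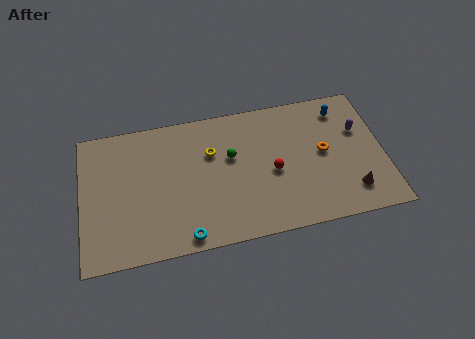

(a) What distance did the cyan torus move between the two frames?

2.9

From (3.0, 1.9) to (5.7, 0.9), the cyan torus covered √(2.7² + 1.0²) ≈ 2.9 units.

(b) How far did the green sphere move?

2.6

The green sphere moved from about (6.0, 4.8) to (8.5, 5.6), a distance of √(2.5² + 0.8²) ≈ 2.6.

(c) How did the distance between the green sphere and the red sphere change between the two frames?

-5.2

The distance was about 7.9 in the first image and 2.7 in the second, so they moved 5.2 units closer together.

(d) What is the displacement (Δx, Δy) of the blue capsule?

(-0.7, 1.9)

The blue capsule was at about (15.6, 5.6) and moved to about (14.9, 7.5).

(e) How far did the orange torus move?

2.7

The orange torus moved from about (11.7, 3.0) to (13.7, 4.8), a distance of √(2.0² + 1.8²) ≈ 2.7.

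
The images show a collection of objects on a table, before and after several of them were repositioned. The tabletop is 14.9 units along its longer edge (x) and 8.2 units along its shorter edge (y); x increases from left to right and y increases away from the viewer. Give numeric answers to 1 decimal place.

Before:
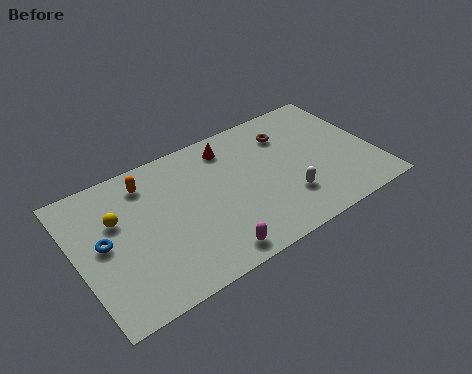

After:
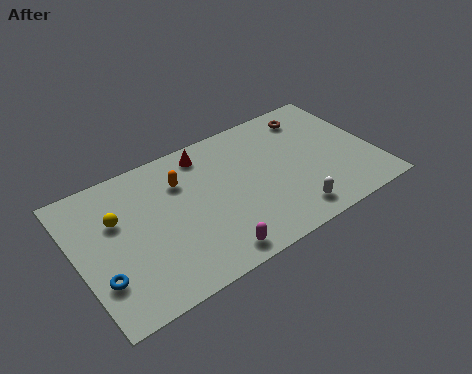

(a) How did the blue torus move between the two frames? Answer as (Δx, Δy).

(-0.4, -1.9)

The blue torus was at about (1.3, 4.3) and moved to about (0.9, 2.4).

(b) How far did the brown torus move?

1.5

From (10.9, 6.2) to (12.3, 6.8), the brown torus covered √(1.4² + 0.6²) ≈ 1.5 units.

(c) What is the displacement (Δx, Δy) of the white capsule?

(0.0, -1.0)

The white capsule started near (10.2, 2.3) and ended near (10.2, 1.3).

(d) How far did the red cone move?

1.2

From (8.0, 6.8) to (6.8, 7.0), the red cone covered √(1.2² + 0.2²) ≈ 1.2 units.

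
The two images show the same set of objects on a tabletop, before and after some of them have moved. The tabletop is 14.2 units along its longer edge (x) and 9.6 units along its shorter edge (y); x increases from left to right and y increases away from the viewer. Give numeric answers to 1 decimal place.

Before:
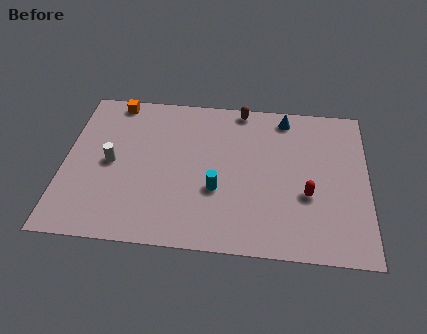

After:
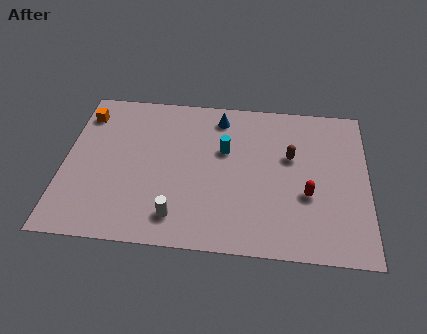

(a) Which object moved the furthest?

the white cylinder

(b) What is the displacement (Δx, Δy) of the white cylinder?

(3.2, -3.0)

The white cylinder started near (2.2, 4.7) and ended near (5.4, 1.7).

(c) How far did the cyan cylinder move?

2.5

The cyan cylinder moved from about (7.2, 3.5) to (7.5, 6.0), a distance of √(0.3² + 2.5²) ≈ 2.5.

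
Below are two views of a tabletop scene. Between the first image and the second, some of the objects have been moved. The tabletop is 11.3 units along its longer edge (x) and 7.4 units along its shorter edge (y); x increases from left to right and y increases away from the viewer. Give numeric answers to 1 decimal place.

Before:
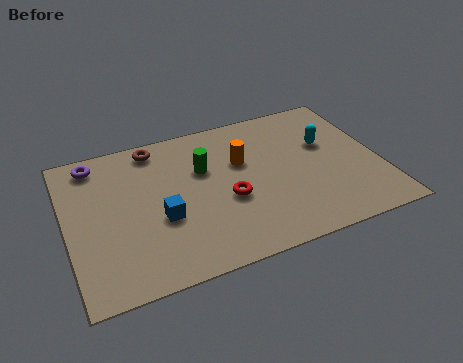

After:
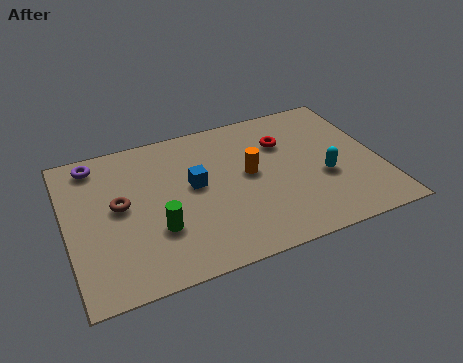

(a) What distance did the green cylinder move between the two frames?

3.1

The green cylinder was near (5.0, 4.8) before and (3.1, 2.4) after, so it travelled √(1.9² + 2.4²) ≈ 3.1 units.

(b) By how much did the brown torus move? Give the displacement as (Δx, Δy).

(-1.5, -2.5)

From the two frames, the brown torus sits at roughly (3.4, 6.5) before and (1.9, 4.0) after.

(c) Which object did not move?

the purple torus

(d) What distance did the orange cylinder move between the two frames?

0.7

The orange cylinder moved from about (6.4, 4.7) to (6.6, 4.0), a distance of √(0.2² + 0.7²) ≈ 0.7.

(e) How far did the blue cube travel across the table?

1.8

From (3.3, 2.9) to (4.6, 4.1), the blue cube covered √(1.3² + 1.2²) ≈ 1.8 units.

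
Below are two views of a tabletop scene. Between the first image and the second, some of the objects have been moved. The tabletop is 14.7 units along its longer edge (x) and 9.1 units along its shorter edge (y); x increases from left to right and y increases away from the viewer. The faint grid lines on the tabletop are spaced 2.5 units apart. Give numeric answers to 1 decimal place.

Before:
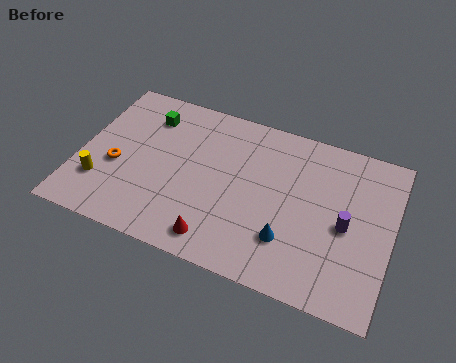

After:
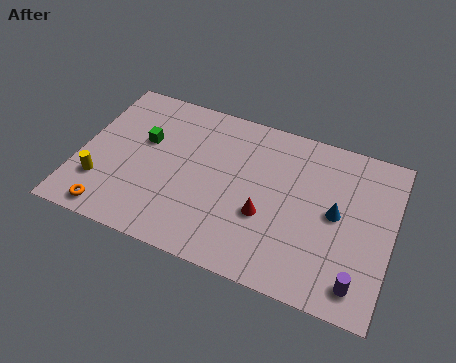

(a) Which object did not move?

the yellow cylinder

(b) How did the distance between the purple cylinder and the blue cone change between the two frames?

+0.5

Before: roughly 3.0 units apart; after: 3.5. That's 0.5 units further apart.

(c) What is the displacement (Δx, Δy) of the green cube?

(0.0, -1.5)

The green cube was at about (2.9, 7.1) and moved to about (2.9, 5.6).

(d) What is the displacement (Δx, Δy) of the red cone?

(2.0, 2.1)

The red cone was at about (6.9, 1.3) and moved to about (8.9, 3.4).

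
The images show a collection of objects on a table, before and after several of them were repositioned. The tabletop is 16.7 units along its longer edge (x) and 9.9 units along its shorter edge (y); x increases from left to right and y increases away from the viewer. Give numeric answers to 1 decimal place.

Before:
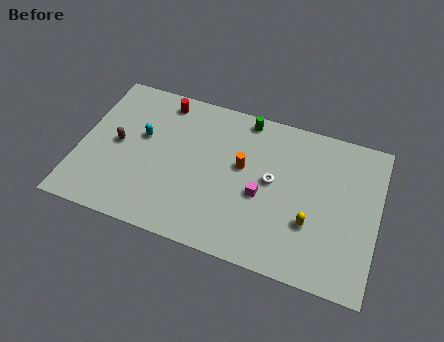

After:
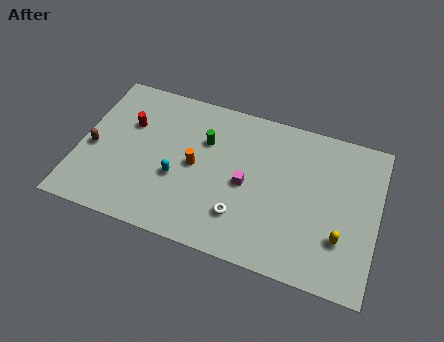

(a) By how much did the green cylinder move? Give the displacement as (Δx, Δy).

(-2.1, -2.2)

The green cylinder was at about (9.0, 8.9) and moved to about (6.9, 6.7).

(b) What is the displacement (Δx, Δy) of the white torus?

(-1.5, -2.8)

The white torus started near (10.8, 5.3) and ended near (9.3, 2.5).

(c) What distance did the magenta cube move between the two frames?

1.0

The magenta cube was near (10.3, 4.2) before and (9.4, 4.6) after, so it travelled √(0.9² + 0.4²) ≈ 1.0 units.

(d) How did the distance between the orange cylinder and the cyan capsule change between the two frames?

-4.3

Before: roughly 5.7 units apart; after: 1.4. That's 4.3 units closer together.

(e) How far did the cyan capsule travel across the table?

3.0

The cyan capsule moved from about (3.4, 5.9) to (5.6, 3.8), a distance of √(2.2² + 2.1²) ≈ 3.0.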